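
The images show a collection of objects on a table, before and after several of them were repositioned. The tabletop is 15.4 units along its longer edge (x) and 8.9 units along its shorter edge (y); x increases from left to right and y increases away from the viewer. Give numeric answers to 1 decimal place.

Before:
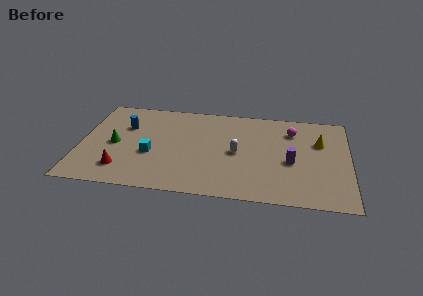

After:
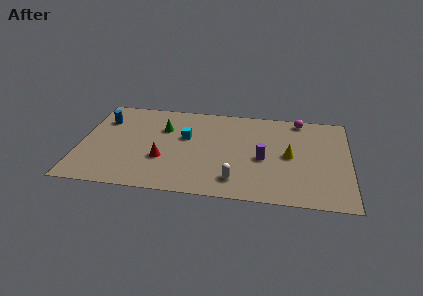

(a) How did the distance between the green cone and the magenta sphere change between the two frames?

-2.4

Before: roughly 10.4 units apart; after: 8.0. That's 2.4 units closer together.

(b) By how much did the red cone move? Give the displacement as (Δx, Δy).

(2.3, 1.2)

The red cone started near (2.5, 1.9) and ended near (4.8, 3.1).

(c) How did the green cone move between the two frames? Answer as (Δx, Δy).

(2.7, 1.9)

The green cone was at about (2.0, 4.2) and moved to about (4.7, 6.1).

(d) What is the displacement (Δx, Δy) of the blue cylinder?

(-1.3, 0.5)

The blue cylinder started near (2.5, 6.0) and ended near (1.2, 6.5).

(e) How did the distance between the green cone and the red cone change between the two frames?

+0.6

Before: roughly 2.4 units apart; after: 3.0. That's 0.6 units further apart.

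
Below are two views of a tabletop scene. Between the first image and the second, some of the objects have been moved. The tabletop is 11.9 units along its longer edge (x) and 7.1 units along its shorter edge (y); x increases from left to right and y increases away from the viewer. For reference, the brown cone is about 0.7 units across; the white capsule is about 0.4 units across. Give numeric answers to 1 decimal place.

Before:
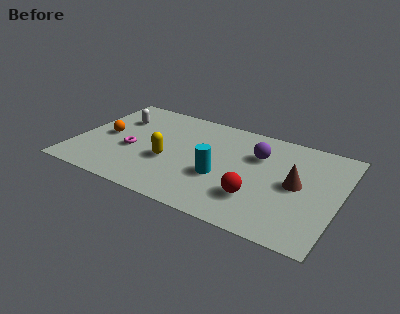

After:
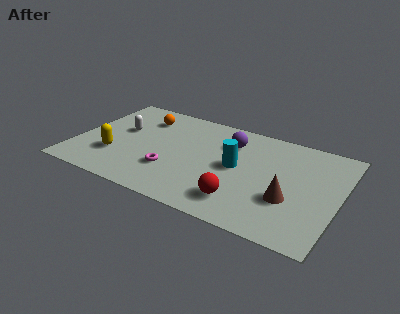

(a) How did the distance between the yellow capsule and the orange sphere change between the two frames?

+0.3

The distance was about 3.1 in the first image and 3.4 in the second, so they moved 0.3 units further apart.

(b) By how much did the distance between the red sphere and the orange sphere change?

-0.8

Before: roughly 7.3 units apart; after: 6.5. That's 0.8 units closer together.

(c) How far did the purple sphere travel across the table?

1.4

The purple sphere moved from about (8.1, 4.9) to (6.8, 5.3), a distance of √(1.3² + 0.4²) ≈ 1.4.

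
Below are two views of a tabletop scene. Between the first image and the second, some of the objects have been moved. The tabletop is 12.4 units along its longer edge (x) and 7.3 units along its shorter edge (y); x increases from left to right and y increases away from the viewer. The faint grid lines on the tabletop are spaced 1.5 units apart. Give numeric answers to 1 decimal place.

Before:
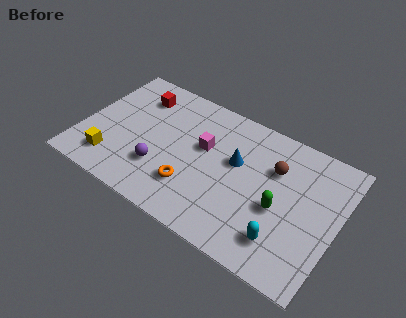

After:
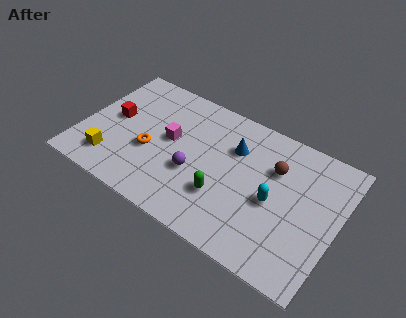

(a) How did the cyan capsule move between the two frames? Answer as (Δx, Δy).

(-0.7, 1.7)

The cyan capsule started near (10.1, 1.6) and ended near (9.4, 3.3).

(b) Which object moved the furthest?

the green capsule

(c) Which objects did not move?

the brown sphere and the yellow cube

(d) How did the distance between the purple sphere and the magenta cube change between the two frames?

-1.0

The distance was about 2.8 in the first image and 1.8 in the second, so they moved 1.0 units closer together.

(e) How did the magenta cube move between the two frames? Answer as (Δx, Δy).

(-1.6, -0.4)

The magenta cube started near (5.8, 4.4) and ended near (4.2, 4.0).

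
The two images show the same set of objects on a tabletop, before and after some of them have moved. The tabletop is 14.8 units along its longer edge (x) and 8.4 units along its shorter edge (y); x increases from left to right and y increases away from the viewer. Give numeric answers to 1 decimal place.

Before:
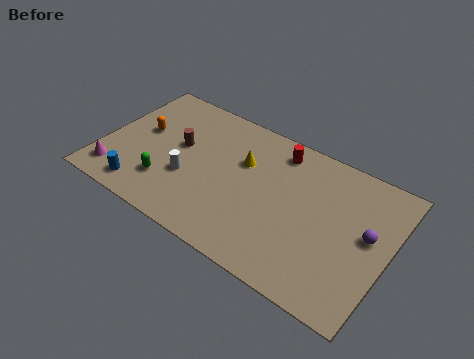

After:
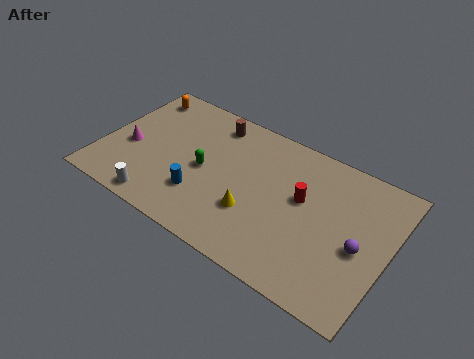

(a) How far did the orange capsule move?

2.4

From (1.8, 4.8) to (1.2, 7.1), the orange capsule covered √(0.6² + 2.3²) ≈ 2.4 units.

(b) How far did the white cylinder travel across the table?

2.5

The white cylinder was near (4.6, 3.1) before and (3.5, 0.9) after, so it travelled √(1.1² + 2.2²) ≈ 2.5 units.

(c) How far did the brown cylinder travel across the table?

2.7

The brown cylinder moved from about (3.8, 4.8) to (5.2, 7.1), a distance of √(1.4² + 2.3²) ≈ 2.7.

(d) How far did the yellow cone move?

2.9

From (7.1, 5.5) to (8.1, 2.8), the yellow cone covered √(1.0² + 2.7²) ≈ 2.9 units.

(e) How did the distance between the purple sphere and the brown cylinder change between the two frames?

-1.0

Before: roughly 9.9 units apart; after: 8.9. That's 1.0 units closer together.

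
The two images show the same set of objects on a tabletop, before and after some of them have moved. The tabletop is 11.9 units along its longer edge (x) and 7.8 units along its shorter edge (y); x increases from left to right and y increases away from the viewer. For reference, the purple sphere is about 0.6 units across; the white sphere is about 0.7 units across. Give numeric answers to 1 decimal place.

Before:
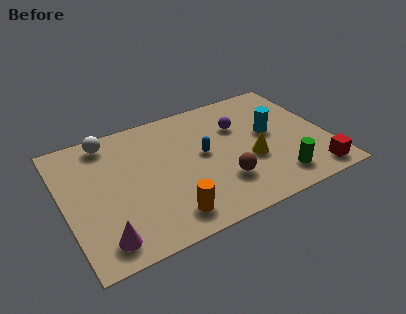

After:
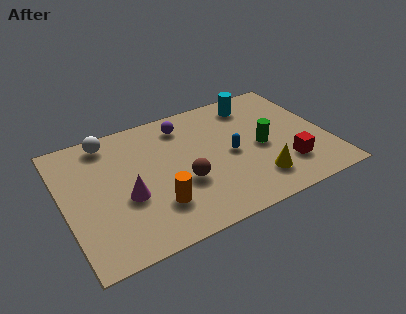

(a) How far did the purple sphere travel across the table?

2.6

From (8.1, 5.3) to (5.7, 6.4), the purple sphere covered √(2.4² + 1.1²) ≈ 2.6 units.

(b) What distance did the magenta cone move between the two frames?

2.3

The magenta cone was near (1.4, 1.2) before and (2.7, 3.1) after, so it travelled √(1.3² + 1.9²) ≈ 2.3 units.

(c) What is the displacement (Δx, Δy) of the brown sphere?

(-1.7, 0.7)

The brown sphere was at about (6.9, 2.2) and moved to about (5.2, 2.9).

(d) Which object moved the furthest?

the purple sphere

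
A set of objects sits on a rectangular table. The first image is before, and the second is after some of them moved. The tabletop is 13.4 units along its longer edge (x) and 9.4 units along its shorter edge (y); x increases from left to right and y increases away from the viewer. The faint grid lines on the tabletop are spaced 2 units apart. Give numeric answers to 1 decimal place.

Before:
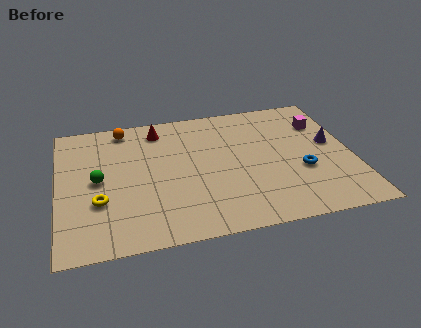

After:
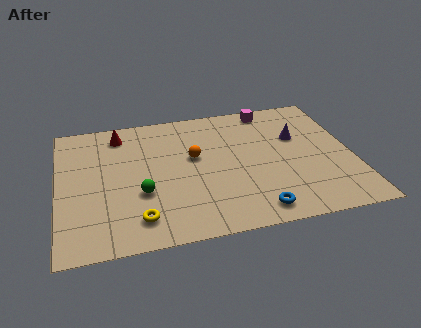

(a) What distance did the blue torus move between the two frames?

3.3

From (11.0, 3.5) to (8.7, 1.2), the blue torus covered √(2.3² + 2.3²) ≈ 3.3 units.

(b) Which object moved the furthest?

the orange sphere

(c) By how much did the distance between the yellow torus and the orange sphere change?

-0.6

Before: roughly 5.3 units apart; after: 4.7. That's 0.6 units closer together.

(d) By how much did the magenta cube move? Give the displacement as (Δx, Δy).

(-2.3, 1.6)

The magenta cube was at about (12.2, 6.8) and moved to about (9.9, 8.4).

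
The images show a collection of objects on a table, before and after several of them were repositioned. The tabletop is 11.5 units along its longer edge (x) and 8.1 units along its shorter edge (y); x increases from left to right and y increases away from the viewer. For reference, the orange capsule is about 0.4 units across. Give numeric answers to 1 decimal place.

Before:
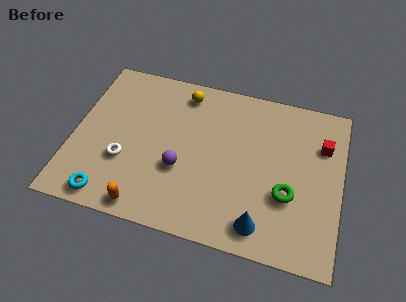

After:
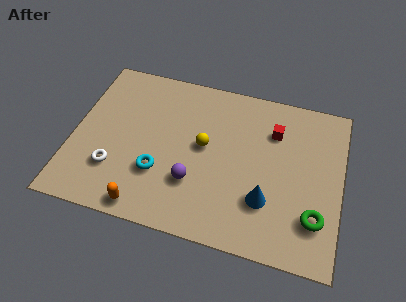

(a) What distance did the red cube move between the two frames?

2.1

From (10.6, 5.7) to (8.5, 5.9), the red cube covered √(2.1² + 0.2²) ≈ 2.1 units.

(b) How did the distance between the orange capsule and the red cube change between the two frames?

-1.5

They were about 8.7 units apart before and 7.2 after — 1.5 units closer together.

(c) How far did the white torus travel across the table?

0.6

From (2.3, 2.8) to (1.9, 2.3), the white torus covered √(0.4² + 0.5²) ≈ 0.6 units.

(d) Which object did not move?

the orange capsule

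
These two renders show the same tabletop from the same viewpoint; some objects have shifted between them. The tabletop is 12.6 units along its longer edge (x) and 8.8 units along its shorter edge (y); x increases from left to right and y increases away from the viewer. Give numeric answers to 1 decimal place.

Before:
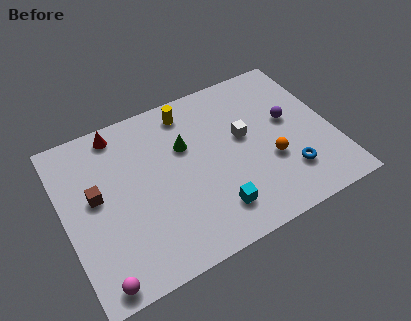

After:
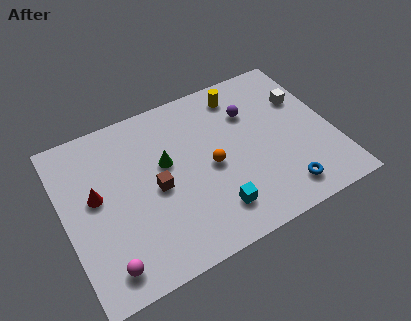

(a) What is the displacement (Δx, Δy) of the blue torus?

(-0.4, -0.8)

The blue torus was at about (10.2, 2.2) and moved to about (9.8, 1.4).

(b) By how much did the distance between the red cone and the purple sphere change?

-0.7

They were about 8.3 units apart before and 7.6 after — 0.7 units closer together.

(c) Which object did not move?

the cyan cube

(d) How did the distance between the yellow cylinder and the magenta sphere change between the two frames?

+1.0

The distance was about 8.4 in the first image and 9.4 in the second, so they moved 1.0 units further apart.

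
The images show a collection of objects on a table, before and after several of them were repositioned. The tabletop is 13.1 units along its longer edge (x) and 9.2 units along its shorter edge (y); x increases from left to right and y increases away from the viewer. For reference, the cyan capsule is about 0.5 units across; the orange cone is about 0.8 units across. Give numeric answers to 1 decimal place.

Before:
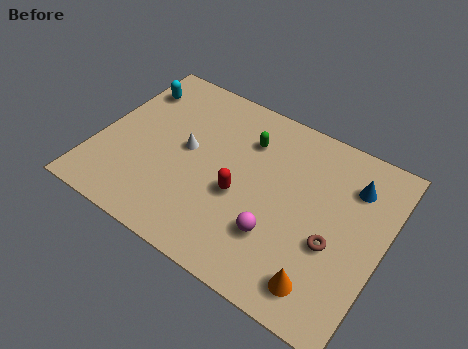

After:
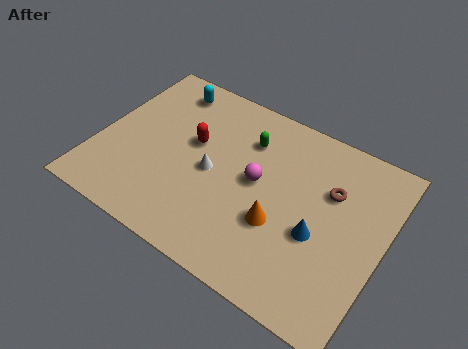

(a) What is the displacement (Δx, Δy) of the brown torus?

(-0.5, 2.5)

From the two frames, the brown torus sits at roughly (11.0, 3.6) before and (10.5, 6.1) after.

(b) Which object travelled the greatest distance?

the blue cone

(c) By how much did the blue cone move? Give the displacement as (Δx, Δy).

(-1.1, -3.2)

The blue cone was at about (11.4, 6.9) and moved to about (10.3, 3.7).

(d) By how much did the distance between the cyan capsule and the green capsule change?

-1.4

Before: roughly 5.5 units apart; after: 4.1. That's 1.4 units closer together.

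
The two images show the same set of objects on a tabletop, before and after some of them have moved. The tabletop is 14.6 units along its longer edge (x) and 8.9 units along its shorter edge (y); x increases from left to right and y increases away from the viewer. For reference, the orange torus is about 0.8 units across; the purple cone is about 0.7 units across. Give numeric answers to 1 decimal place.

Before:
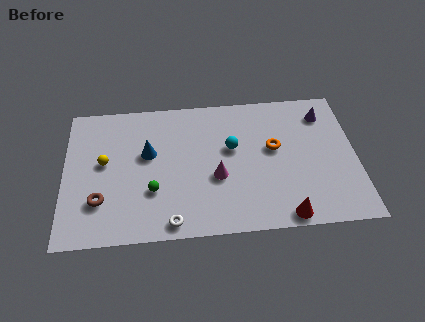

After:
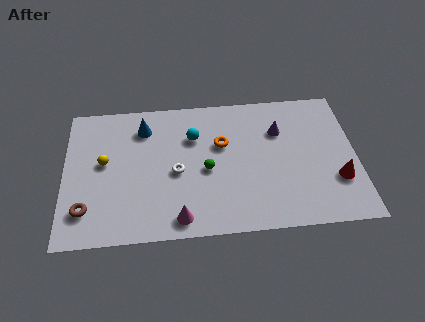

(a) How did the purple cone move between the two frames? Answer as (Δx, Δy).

(-2.3, -0.9)

From the two frames, the purple cone sits at roughly (13.1, 7.1) before and (10.8, 6.2) after.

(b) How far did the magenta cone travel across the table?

3.1

From (7.6, 3.5) to (5.7, 1.1), the magenta cone covered √(1.9² + 2.4²) ≈ 3.1 units.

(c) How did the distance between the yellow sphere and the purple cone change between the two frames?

-2.4

The distance was about 11.3 in the first image and 8.9 in the second, so they moved 2.4 units closer together.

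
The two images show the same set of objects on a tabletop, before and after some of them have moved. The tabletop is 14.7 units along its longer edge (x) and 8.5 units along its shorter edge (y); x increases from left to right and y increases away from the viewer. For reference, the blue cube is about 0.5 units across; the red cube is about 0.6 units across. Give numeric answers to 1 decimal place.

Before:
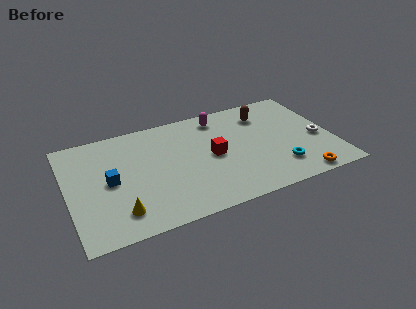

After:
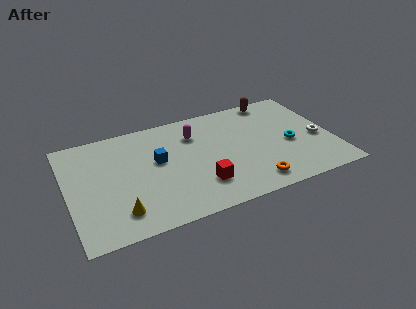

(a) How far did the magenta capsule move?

1.7

From (8.7, 7.2) to (7.2, 6.3), the magenta capsule covered √(1.5² + 0.9²) ≈ 1.7 units.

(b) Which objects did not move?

the white torus and the yellow cone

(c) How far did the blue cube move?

2.8

The blue cube moved from about (2.3, 4.2) to (5.0, 4.9), a distance of √(2.7² + 0.7²) ≈ 2.8.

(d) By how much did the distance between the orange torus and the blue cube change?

-4.7

They were about 10.8 units apart before and 6.1 after — 4.7 units closer together.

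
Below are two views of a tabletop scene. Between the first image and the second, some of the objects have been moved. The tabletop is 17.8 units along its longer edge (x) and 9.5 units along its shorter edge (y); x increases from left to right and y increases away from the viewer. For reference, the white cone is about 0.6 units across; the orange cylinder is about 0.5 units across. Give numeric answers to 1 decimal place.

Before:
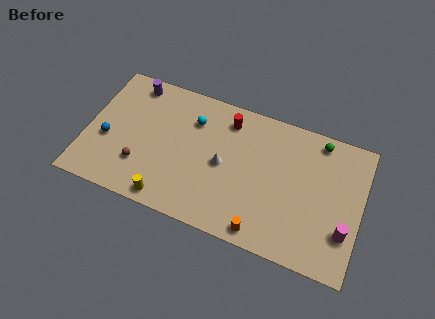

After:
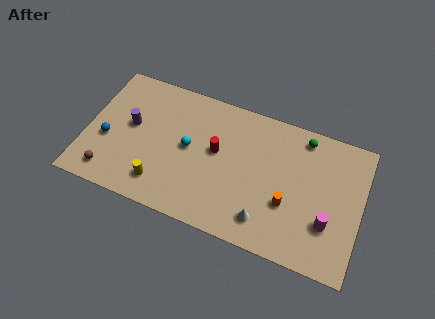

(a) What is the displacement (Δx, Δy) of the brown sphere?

(-1.9, -1.2)

The brown sphere started near (3.7, 2.7) and ended near (1.8, 1.5).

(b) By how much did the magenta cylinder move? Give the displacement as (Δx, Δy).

(-1.1, 0.2)

From the two frames, the magenta cylinder sits at roughly (16.9, 2.8) before and (15.8, 3.0) after.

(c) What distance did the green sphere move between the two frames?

1.0

The green sphere moved from about (14.8, 8.4) to (13.8, 8.3), a distance of √(1.0² + 0.1²) ≈ 1.0.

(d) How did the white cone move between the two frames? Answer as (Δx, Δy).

(3.0, -2.8)

From the two frames, the white cone sits at roughly (8.9, 4.6) before and (11.9, 1.8) after.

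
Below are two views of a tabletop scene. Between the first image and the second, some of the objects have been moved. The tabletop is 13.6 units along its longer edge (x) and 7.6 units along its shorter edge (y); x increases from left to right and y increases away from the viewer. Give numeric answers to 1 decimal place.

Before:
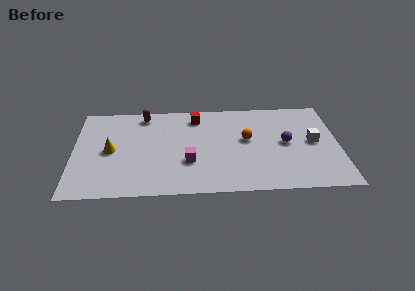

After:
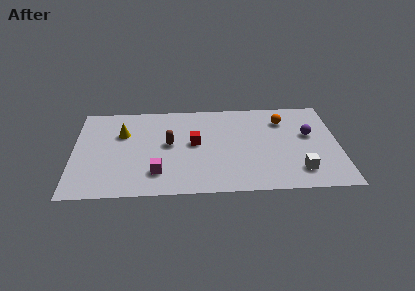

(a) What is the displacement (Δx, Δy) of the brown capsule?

(1.3, -2.5)

The brown capsule started near (3.6, 6.6) and ended near (4.9, 4.1).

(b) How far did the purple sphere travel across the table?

1.3

From (10.9, 3.9) to (12.1, 4.5), the purple sphere covered √(1.2² + 0.6²) ≈ 1.3 units.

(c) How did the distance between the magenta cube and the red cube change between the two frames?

-0.7

They were about 3.7 units apart before and 3.0 after — 0.7 units closer together.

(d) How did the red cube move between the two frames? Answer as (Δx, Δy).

(-0.1, -2.2)

The red cube started near (6.3, 6.3) and ended near (6.2, 4.1).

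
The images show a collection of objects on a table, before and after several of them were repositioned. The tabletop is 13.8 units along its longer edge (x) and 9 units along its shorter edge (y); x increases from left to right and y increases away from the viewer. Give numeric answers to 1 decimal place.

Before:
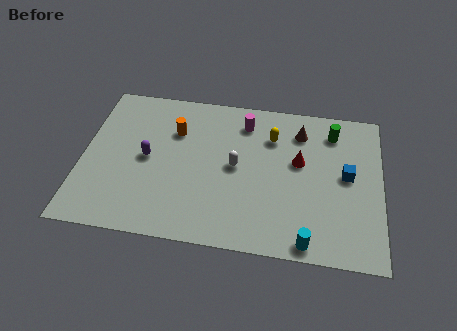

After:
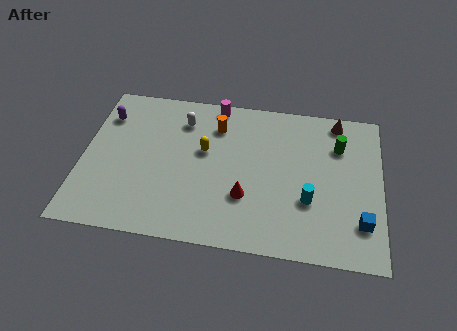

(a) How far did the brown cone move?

1.9

The brown cone was near (10.0, 7.1) before and (11.7, 8.0) after, so it travelled √(1.7² + 0.9²) ≈ 1.9 units.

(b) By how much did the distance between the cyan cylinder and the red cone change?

-1.6

Before: roughly 4.5 units apart; after: 2.9. That's 1.6 units closer together.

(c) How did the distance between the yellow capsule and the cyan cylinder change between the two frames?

-0.7

The distance was about 6.1 in the first image and 5.4 in the second, so they moved 0.7 units closer together.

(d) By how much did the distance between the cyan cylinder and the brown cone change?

-1.3

The distance was about 6.3 in the first image and 5.0 in the second, so they moved 1.3 units closer together.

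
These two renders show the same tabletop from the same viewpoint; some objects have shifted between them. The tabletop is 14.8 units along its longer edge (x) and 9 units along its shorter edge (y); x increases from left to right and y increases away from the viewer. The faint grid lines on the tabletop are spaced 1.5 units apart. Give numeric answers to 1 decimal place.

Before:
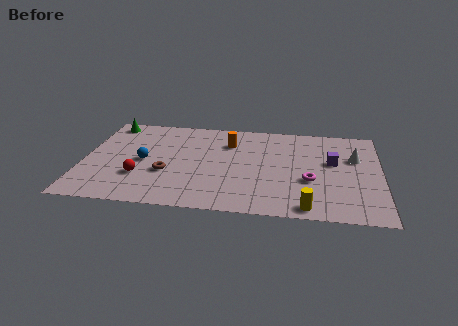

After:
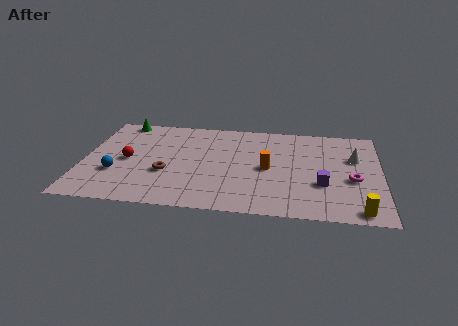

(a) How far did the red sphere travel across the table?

1.7

From (2.9, 2.8) to (2.2, 4.3), the red sphere covered √(0.7² + 1.5²) ≈ 1.7 units.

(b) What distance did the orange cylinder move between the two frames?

3.0

From (7.2, 6.6) to (9.2, 4.3), the orange cylinder covered √(2.0² + 2.3²) ≈ 3.0 units.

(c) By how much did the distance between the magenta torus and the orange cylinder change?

-1.0

The distance was about 5.2 in the first image and 4.2 in the second, so they moved 1.0 units closer together.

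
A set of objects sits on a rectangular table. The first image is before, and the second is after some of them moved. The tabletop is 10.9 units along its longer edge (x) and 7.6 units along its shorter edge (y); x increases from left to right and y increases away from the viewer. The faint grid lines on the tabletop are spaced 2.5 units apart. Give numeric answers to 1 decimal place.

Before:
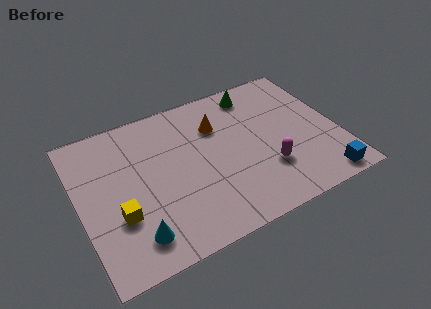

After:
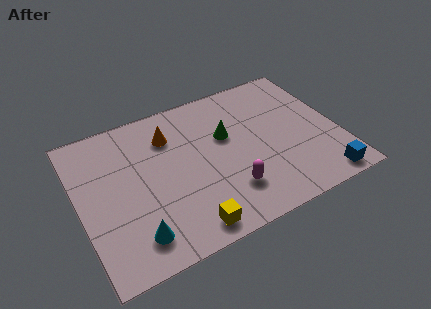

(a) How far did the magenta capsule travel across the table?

1.7

The magenta capsule moved from about (7.7, 2.3) to (6.0, 1.9), a distance of √(1.7² + 0.4²) ≈ 1.7.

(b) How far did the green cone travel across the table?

2.3

The green cone moved from about (7.8, 6.5) to (6.3, 4.7), a distance of √(1.5² + 1.8²) ≈ 2.3.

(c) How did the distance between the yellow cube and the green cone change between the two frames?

-3.0

The distance was about 7.4 in the first image and 4.4 in the second, so they moved 3.0 units closer together.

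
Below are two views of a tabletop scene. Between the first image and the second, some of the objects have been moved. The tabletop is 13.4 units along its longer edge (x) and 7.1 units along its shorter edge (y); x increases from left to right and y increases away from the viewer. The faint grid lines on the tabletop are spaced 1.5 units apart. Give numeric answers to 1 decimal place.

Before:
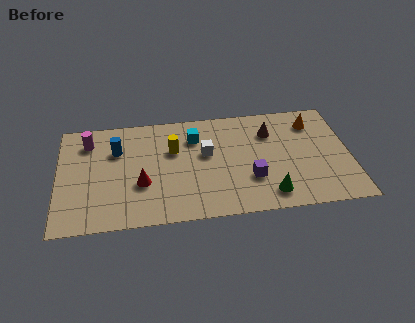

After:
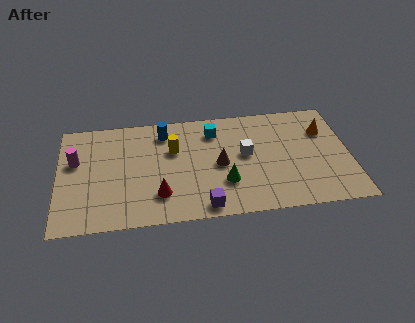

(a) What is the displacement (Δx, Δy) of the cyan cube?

(0.9, 0.3)

The cyan cube started near (6.3, 5.3) and ended near (7.2, 5.6).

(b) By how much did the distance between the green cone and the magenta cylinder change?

-2.2

Before: roughly 9.3 units apart; after: 7.1. That's 2.2 units closer together.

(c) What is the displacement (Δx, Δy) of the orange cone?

(0.5, -0.6)

The orange cone was at about (11.8, 5.6) and moved to about (12.3, 5.0).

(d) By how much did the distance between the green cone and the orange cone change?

+0.6

They were about 4.9 units apart before and 5.5 after — 0.6 units further apart.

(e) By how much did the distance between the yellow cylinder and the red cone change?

+0.4

The distance was about 2.5 in the first image and 2.9 in the second, so they moved 0.4 units further apart.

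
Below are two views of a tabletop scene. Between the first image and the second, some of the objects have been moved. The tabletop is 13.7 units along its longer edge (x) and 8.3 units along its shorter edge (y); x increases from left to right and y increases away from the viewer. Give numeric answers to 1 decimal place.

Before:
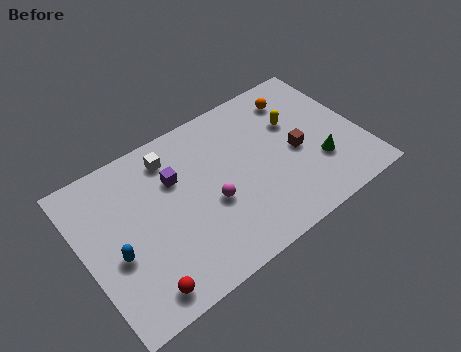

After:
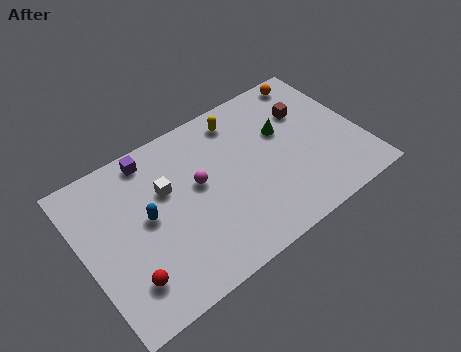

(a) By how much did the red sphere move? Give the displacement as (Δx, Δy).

(-0.5, 0.8)

From the two frames, the red sphere sits at roughly (2.2, 1.1) before and (1.7, 1.9) after.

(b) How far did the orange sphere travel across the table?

1.2

The orange sphere was near (11.1, 6.7) before and (12.1, 7.4) after, so it travelled √(1.0² + 0.7²) ≈ 1.2 units.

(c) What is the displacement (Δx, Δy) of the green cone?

(-1.3, 2.6)

The green cone was at about (11.4, 2.6) and moved to about (10.1, 5.2).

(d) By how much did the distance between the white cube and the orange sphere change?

+1.8

The distance was about 6.4 in the first image and 8.2 in the second, so they moved 1.8 units further apart.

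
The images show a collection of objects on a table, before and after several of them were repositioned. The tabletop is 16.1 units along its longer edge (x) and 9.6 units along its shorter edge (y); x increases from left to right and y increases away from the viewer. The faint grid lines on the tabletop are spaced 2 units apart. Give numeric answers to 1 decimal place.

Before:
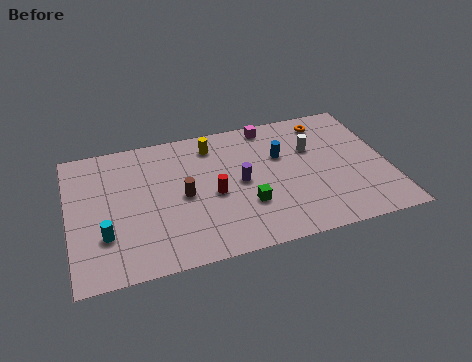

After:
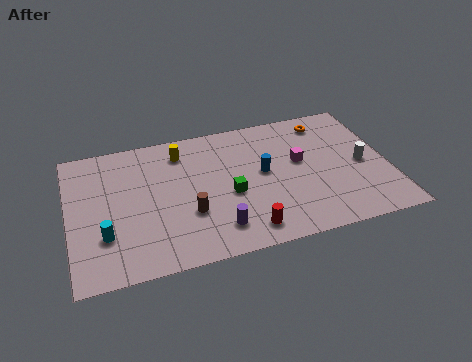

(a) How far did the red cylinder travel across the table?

3.2

The red cylinder moved from about (7.2, 4.3) to (8.6, 1.4), a distance of √(1.4² + 2.9²) ≈ 3.2.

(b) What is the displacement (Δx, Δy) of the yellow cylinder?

(-1.6, -0.1)

The yellow cylinder was at about (7.4, 7.9) and moved to about (5.8, 7.8).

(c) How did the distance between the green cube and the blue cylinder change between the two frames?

-1.6

They were about 3.7 units apart before and 2.1 after — 1.6 units closer together.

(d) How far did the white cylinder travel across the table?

3.0

From (12.4, 6.3) to (14.8, 4.5), the white cylinder covered √(2.4² + 1.8²) ≈ 3.0 units.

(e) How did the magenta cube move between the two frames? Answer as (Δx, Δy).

(1.3, -3.1)

The magenta cube started near (10.4, 8.6) and ended near (11.7, 5.5).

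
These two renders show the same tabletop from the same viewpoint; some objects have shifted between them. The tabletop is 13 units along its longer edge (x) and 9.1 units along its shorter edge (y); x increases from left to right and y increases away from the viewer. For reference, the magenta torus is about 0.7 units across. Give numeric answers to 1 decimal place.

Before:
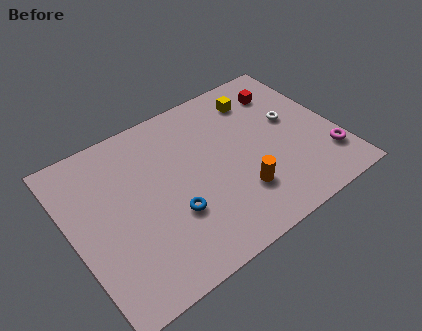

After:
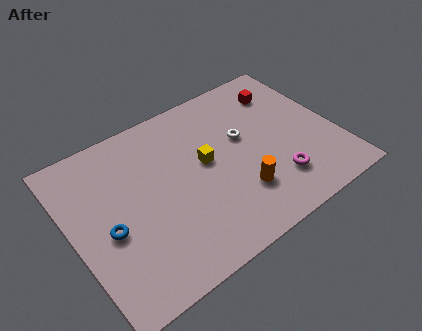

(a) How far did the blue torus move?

3.1

The blue torus was near (4.6, 3.1) before and (1.6, 3.9) after, so it travelled √(3.0² + 0.8²) ≈ 3.1 units.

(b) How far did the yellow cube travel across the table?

3.9

From (9.7, 7.3) to (6.6, 5.0), the yellow cube covered √(3.1² + 2.3²) ≈ 3.9 units.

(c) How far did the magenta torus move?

2.6

The magenta torus was near (12.2, 2.2) before and (9.6, 2.2) after, so it travelled √(2.6² + 0.0²) ≈ 2.6 units.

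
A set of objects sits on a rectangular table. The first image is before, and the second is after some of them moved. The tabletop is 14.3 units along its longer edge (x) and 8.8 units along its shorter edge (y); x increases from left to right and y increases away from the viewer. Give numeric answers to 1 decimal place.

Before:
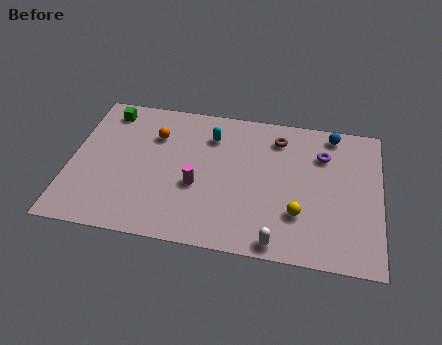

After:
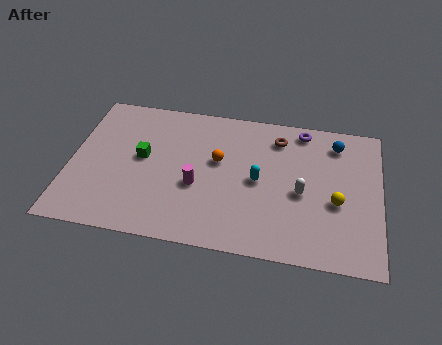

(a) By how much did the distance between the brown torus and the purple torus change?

-0.9

Before: roughly 2.2 units apart; after: 1.3. That's 0.9 units closer together.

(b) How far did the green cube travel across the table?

3.2

The green cube moved from about (1.5, 7.5) to (3.3, 4.8), a distance of √(1.8² + 2.7²) ≈ 3.2.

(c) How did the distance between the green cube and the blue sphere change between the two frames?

-1.3

They were about 10.5 units apart before and 9.2 after — 1.3 units closer together.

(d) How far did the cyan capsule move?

3.3

From (6.4, 6.7) to (8.7, 4.3), the cyan capsule covered √(2.3² + 2.4²) ≈ 3.3 units.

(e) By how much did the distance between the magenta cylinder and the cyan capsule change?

-0.3

Before: roughly 3.2 units apart; after: 2.9. That's 0.3 units closer together.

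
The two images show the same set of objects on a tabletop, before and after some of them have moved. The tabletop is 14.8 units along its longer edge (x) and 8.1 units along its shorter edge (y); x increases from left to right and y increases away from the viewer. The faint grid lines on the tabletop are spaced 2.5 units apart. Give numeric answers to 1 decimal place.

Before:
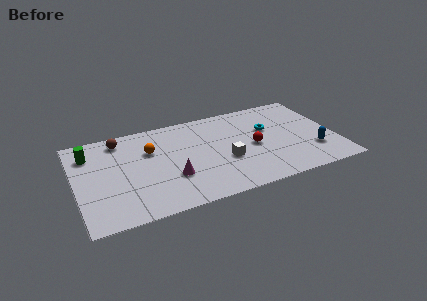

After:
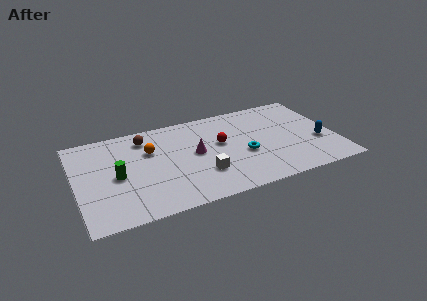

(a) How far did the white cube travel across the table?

1.6

From (8.4, 3.1) to (7.0, 2.4), the white cube covered √(1.4² + 0.7²) ≈ 1.6 units.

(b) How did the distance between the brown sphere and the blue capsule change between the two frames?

-1.3

The distance was about 11.6 in the first image and 10.3 in the second, so they moved 1.3 units closer together.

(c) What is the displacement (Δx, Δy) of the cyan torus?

(-1.6, -1.8)

The cyan torus started near (11.1, 5.1) and ended near (9.5, 3.3).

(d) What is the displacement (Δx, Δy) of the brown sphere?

(1.4, -0.3)

From the two frames, the brown sphere sits at roughly (2.7, 6.9) before and (4.1, 6.6) after.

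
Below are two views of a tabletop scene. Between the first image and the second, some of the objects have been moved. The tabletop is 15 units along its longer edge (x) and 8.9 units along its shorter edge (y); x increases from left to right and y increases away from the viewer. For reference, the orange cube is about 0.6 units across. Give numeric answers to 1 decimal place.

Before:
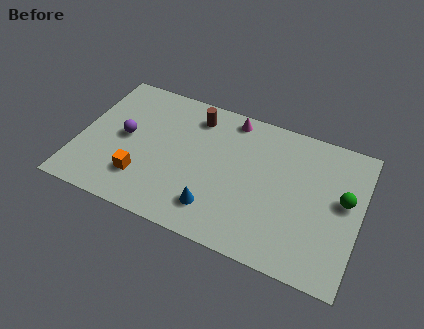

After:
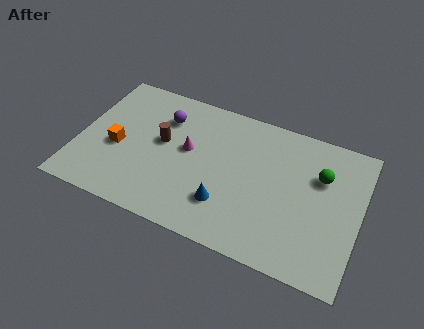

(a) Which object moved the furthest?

the magenta cone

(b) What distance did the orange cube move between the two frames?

2.1

The orange cube moved from about (3.6, 2.3) to (2.1, 3.8), a distance of √(1.5² + 1.5²) ≈ 2.1.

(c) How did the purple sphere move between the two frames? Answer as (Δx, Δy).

(1.9, 2.0)

From the two frames, the purple sphere sits at roughly (2.4, 4.6) before and (4.3, 6.6) after.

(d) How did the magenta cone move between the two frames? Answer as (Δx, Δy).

(-2.0, -2.9)

The magenta cone was at about (7.8, 7.9) and moved to about (5.8, 5.0).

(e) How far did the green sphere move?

1.6

From (14.1, 5.0) to (12.8, 6.0), the green sphere covered √(1.3² + 1.0²) ≈ 1.6 units.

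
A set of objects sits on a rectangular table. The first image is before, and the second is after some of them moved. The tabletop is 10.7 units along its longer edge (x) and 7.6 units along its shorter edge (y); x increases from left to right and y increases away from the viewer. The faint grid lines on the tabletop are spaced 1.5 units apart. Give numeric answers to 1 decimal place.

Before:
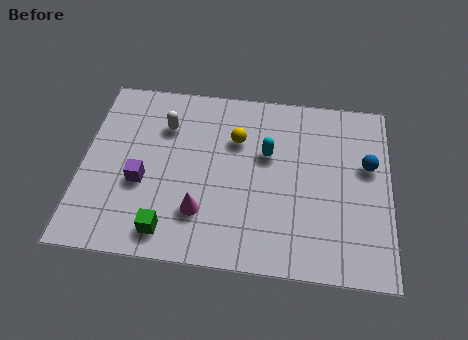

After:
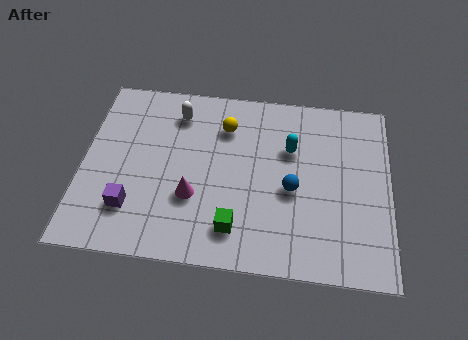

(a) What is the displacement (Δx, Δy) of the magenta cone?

(-0.3, 0.6)

The magenta cone was at about (4.2, 2.0) and moved to about (3.9, 2.6).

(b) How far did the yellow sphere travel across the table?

0.6

The yellow sphere was near (5.3, 5.2) before and (4.9, 5.7) after, so it travelled √(0.4² + 0.5²) ≈ 0.6 units.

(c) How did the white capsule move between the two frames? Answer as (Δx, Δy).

(0.4, 0.6)

From the two frames, the white capsule sits at roughly (2.8, 5.5) before and (3.2, 6.1) after.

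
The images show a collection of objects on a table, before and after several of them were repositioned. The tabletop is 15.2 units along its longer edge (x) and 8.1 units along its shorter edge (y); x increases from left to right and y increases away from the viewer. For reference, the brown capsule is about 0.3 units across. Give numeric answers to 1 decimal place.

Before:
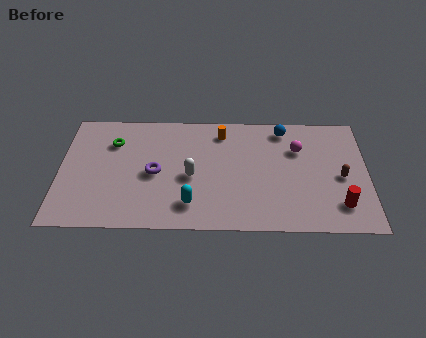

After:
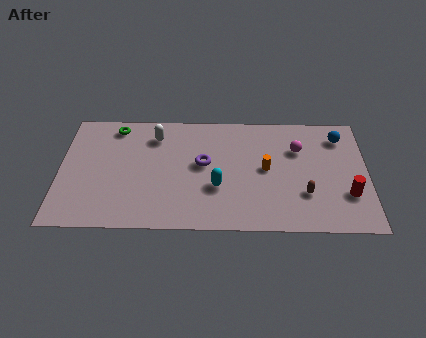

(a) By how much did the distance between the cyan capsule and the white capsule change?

+2.8

They were about 1.9 units apart before and 4.7 after — 2.8 units further apart.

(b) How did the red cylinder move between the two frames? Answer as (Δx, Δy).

(0.4, 0.7)

From the two frames, the red cylinder sits at roughly (13.8, 1.8) before and (14.2, 2.5) after.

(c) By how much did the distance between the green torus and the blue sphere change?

+2.6

They were about 8.6 units apart before and 11.2 after — 2.6 units further apart.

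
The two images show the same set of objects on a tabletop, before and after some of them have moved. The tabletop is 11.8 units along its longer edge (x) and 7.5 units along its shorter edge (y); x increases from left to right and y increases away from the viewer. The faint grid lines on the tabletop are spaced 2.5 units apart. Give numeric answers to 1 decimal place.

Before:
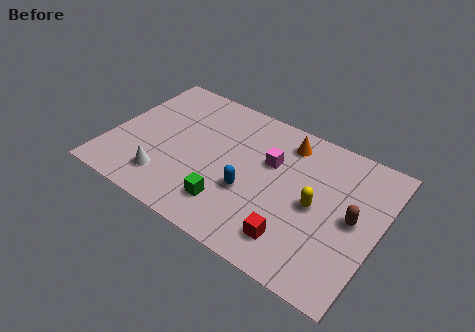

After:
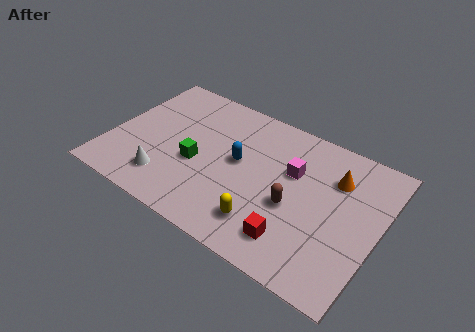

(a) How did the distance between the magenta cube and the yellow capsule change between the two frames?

+0.8

They were about 2.5 units apart before and 3.3 after — 0.8 units further apart.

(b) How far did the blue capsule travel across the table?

1.5

The blue capsule moved from about (6.3, 2.8) to (5.6, 4.1), a distance of √(0.7² + 1.3²) ≈ 1.5.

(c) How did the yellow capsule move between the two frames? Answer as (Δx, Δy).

(-1.9, -2.0)

The yellow capsule started near (9.1, 3.6) and ended near (7.2, 1.6).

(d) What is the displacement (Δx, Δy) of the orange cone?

(2.3, -0.8)

The orange cone started near (7.4, 6.2) and ended near (9.7, 5.4).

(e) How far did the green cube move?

2.2

The green cube was near (5.6, 1.7) before and (3.9, 3.1) after, so it travelled √(1.7² + 1.4²) ≈ 2.2 units.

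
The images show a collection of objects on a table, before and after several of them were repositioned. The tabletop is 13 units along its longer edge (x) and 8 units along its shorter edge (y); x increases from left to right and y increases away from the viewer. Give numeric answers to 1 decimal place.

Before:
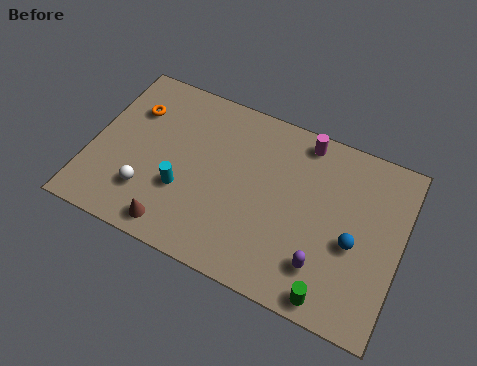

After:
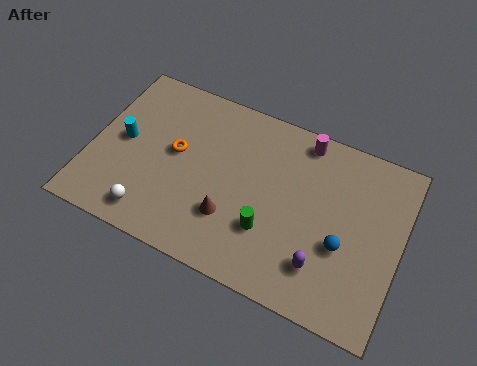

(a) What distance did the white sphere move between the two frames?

0.9

The white sphere was near (2.6, 2.1) before and (2.9, 1.2) after, so it travelled √(0.3² + 0.9²) ≈ 0.9 units.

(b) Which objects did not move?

the magenta cylinder and the purple capsule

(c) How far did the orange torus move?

2.4

The orange torus was near (1.5, 5.7) before and (3.5, 4.4) after, so it travelled √(2.0² + 1.3²) ≈ 2.4 units.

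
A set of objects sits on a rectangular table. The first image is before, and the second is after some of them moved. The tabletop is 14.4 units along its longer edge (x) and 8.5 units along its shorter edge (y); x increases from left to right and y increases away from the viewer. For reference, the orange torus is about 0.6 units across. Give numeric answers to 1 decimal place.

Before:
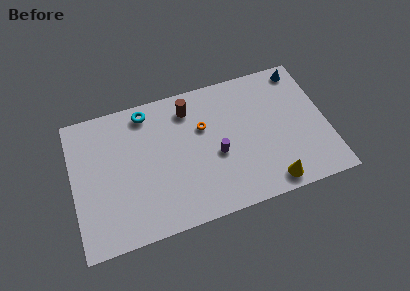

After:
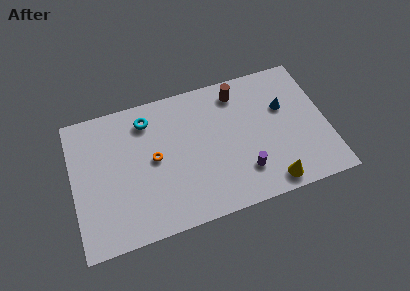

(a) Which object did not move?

the yellow cone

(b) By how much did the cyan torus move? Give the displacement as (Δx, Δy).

(0.0, -0.5)

The cyan torus was at about (4.4, 7.4) and moved to about (4.4, 6.9).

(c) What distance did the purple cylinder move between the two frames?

2.1

The purple cylinder was near (8.1, 3.6) before and (9.5, 2.1) after, so it travelled √(1.4² + 1.5²) ≈ 2.1 units.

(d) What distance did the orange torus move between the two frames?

3.1

The orange torus moved from about (7.5, 5.5) to (4.6, 4.4), a distance of √(2.9² + 1.1²) ≈ 3.1.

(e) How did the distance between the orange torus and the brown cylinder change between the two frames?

+4.1

They were about 1.6 units apart before and 5.7 after — 4.1 units further apart.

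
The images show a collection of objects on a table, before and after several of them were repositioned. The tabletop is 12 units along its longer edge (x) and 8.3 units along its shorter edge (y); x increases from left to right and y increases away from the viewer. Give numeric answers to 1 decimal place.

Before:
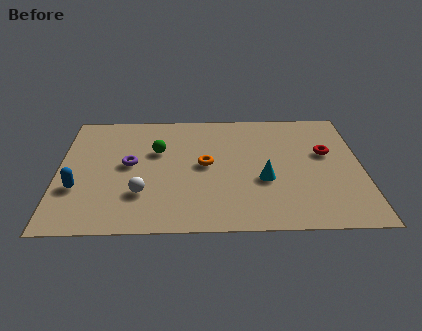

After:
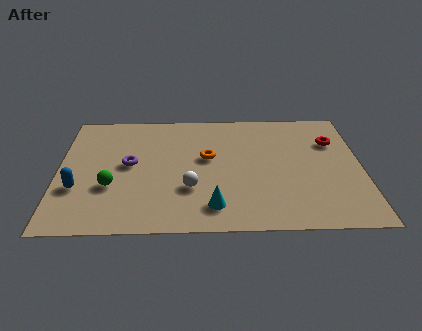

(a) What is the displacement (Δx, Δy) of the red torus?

(0.3, 0.8)

The red torus was at about (10.6, 5.0) and moved to about (10.9, 5.8).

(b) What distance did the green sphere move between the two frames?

3.0

From (3.9, 5.3) to (2.1, 2.9), the green sphere covered √(1.8² + 2.4²) ≈ 3.0 units.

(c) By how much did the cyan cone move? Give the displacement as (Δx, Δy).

(-2.0, -1.7)

From the two frames, the cyan cone sits at roughly (8.1, 3.2) before and (6.1, 1.5) after.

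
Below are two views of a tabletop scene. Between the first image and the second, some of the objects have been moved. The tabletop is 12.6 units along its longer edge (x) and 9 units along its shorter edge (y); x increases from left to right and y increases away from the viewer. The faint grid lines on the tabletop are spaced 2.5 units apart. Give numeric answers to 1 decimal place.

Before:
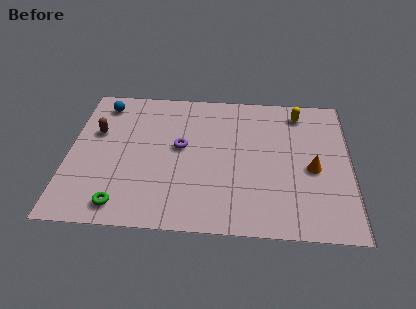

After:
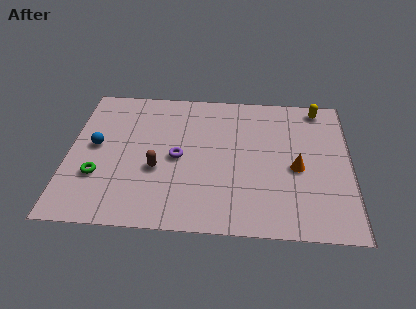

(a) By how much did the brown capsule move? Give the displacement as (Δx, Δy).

(2.8, -2.2)

The brown capsule started near (1.2, 5.7) and ended near (4.0, 3.5).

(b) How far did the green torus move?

2.0

From (2.5, 1.2) to (1.4, 2.9), the green torus covered √(1.1² + 1.7²) ≈ 2.0 units.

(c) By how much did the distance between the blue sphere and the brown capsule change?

+1.2

Before: roughly 1.9 units apart; after: 3.1. That's 1.2 units further apart.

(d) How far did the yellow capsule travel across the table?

1.0

From (10.3, 7.6) to (11.2, 8.0), the yellow capsule covered √(0.9² + 0.4²) ≈ 1.0 units.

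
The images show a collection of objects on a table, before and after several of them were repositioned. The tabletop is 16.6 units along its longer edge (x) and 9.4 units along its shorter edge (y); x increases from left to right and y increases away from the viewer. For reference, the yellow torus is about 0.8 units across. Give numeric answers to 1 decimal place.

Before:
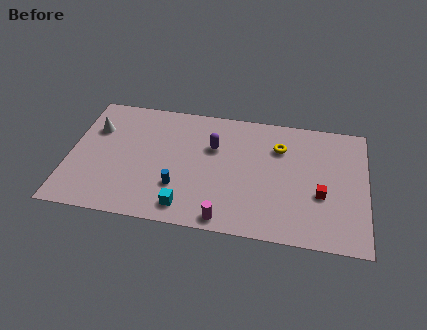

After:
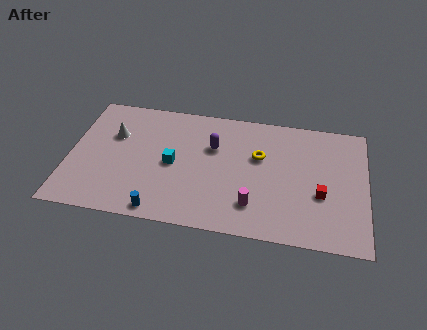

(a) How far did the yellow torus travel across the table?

1.4

The yellow torus moved from about (11.7, 6.8) to (10.6, 5.9), a distance of √(1.1² + 0.9²) ≈ 1.4.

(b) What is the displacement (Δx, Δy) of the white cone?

(1.1, -0.3)

The white cone started near (1.3, 6.5) and ended near (2.4, 6.2).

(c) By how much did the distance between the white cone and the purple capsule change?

-1.1

They were about 6.7 units apart before and 5.6 after — 1.1 units closer together.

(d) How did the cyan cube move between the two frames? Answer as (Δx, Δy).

(-0.9, 3.1)

The cyan cube was at about (6.7, 1.4) and moved to about (5.8, 4.5).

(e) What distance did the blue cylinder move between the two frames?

2.1

The blue cylinder was near (6.2, 2.8) before and (5.3, 0.9) after, so it travelled √(0.9² + 1.9²) ≈ 2.1 units.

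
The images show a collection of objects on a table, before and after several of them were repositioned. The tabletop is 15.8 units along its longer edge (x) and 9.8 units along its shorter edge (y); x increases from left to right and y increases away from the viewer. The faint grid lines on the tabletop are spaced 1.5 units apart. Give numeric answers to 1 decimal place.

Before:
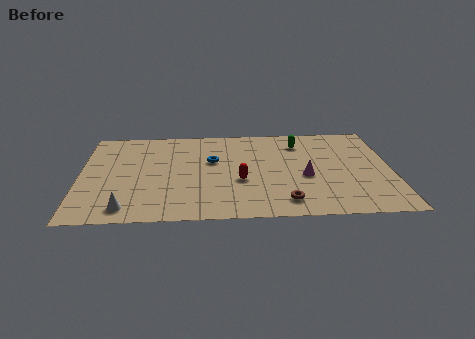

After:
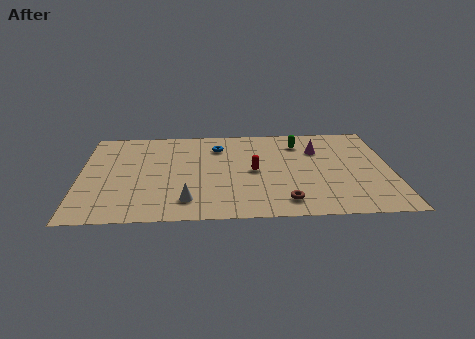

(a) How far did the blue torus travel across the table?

1.5

From (6.7, 6.0) to (7.0, 7.5), the blue torus covered √(0.3² + 1.5²) ≈ 1.5 units.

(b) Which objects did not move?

the brown torus and the green capsule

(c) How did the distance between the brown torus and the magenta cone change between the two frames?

+2.9

Before: roughly 2.7 units apart; after: 5.6. That's 2.9 units further apart.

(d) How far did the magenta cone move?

2.9

The magenta cone moved from about (11.4, 4.1) to (12.1, 6.9), a distance of √(0.7² + 2.8²) ≈ 2.9.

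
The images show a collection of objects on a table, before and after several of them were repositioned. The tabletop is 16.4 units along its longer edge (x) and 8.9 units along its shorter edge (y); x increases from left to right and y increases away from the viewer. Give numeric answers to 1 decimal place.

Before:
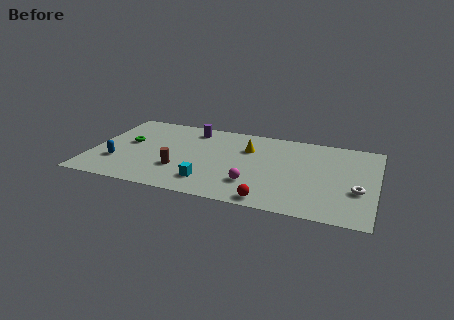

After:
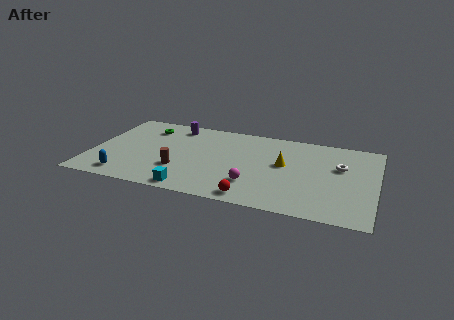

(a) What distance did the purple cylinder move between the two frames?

1.0

The purple cylinder was near (5.5, 7.5) before and (4.5, 7.6) after, so it travelled √(1.0² + 0.1²) ≈ 1.0 units.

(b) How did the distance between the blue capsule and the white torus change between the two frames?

-1.0

Before: roughly 13.8 units apart; after: 12.8. That's 1.0 units closer together.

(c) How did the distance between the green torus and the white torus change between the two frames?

-2.0

Before: roughly 13.5 units apart; after: 11.5. That's 2.0 units closer together.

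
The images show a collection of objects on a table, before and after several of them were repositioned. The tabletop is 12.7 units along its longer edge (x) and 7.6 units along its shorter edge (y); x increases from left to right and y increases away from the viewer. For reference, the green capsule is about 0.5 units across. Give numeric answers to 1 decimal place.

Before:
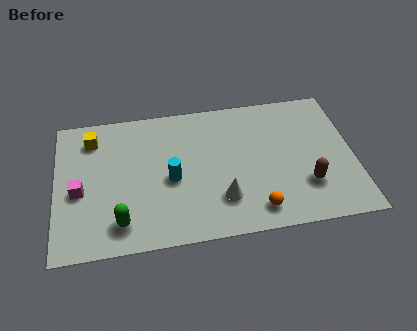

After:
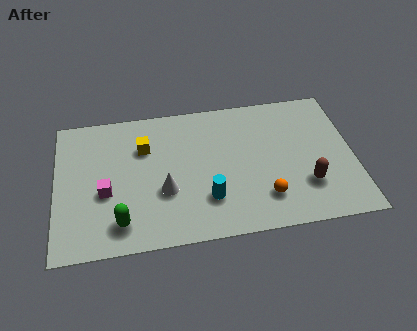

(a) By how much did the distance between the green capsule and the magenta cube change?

-0.7

They were about 2.5 units apart before and 1.8 after — 0.7 units closer together.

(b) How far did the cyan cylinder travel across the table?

2.0

From (4.9, 3.4) to (6.4, 2.1), the cyan cylinder covered √(1.5² + 1.3²) ≈ 2.0 units.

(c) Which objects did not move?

the brown capsule and the green capsule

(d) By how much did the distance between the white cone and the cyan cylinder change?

-0.6

Before: roughly 2.5 units apart; after: 1.9. That's 0.6 units closer together.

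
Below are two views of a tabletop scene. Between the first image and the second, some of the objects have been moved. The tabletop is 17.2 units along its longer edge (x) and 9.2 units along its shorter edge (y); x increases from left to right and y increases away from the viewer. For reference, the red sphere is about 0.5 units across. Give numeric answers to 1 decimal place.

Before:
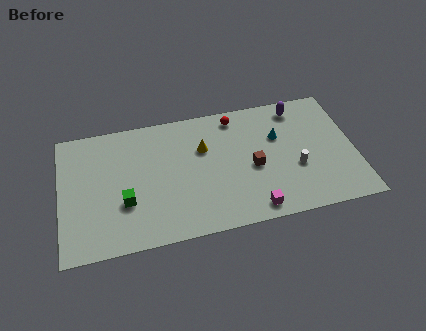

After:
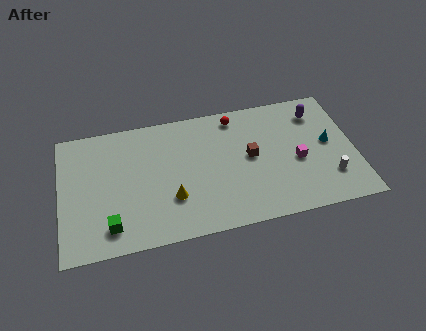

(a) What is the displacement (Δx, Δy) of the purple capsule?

(1.1, -0.6)

The purple capsule started near (14.1, 7.9) and ended near (15.2, 7.3).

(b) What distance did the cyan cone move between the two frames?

3.1

The cyan cone was near (12.8, 6.0) before and (15.7, 4.9) after, so it travelled √(2.9² + 1.1²) ≈ 3.1 units.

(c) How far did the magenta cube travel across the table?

4.0

The magenta cube moved from about (11.0, 1.1) to (13.8, 4.0), a distance of √(2.8² + 2.9²) ≈ 4.0.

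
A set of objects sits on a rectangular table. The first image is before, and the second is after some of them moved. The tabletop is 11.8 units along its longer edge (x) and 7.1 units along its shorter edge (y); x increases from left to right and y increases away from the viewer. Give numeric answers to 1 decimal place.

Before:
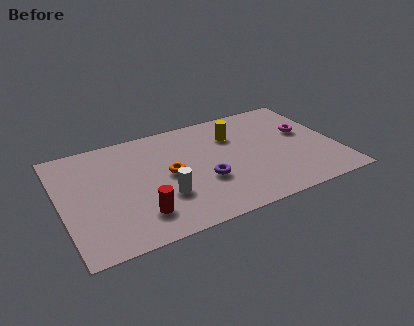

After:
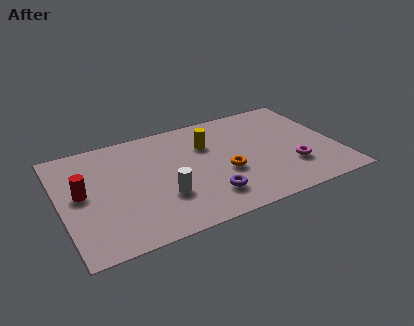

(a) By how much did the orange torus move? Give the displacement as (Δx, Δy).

(2.3, -0.8)

The orange torus started near (4.6, 3.6) and ended near (6.9, 2.8).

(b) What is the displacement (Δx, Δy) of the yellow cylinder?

(-1.2, -0.2)

The yellow cylinder started near (7.6, 5.1) and ended near (6.4, 4.9).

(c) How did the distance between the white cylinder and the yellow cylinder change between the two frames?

-1.0

Before: roughly 4.4 units apart; after: 3.4. That's 1.0 units closer together.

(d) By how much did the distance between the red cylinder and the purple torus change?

+2.5

The distance was about 3.1 in the first image and 5.6 in the second, so they moved 2.5 units further apart.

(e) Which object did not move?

the white cylinder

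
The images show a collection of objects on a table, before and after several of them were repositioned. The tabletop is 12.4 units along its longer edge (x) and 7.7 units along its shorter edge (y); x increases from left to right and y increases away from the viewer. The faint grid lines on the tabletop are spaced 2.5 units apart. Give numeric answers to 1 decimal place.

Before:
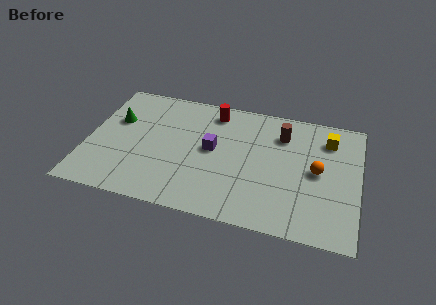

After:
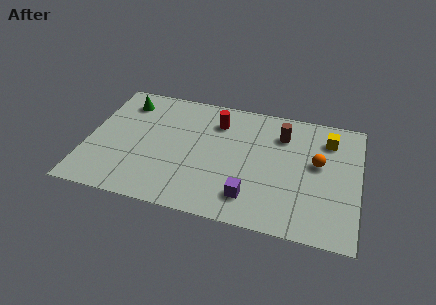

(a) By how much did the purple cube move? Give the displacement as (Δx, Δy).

(1.9, -2.5)

The purple cube was at about (5.7, 4.1) and moved to about (7.6, 1.6).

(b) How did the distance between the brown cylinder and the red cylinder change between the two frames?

-0.3

The distance was about 3.3 in the first image and 3.0 in the second, so they moved 0.3 units closer together.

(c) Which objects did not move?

the yellow cube and the brown cylinder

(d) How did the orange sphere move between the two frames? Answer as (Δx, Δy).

(0.0, 0.5)

From the two frames, the orange sphere sits at roughly (10.5, 3.9) before and (10.5, 4.4) after.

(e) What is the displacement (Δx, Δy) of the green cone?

(0.3, 1.3)

The green cone was at about (1.2, 4.9) and moved to about (1.5, 6.2).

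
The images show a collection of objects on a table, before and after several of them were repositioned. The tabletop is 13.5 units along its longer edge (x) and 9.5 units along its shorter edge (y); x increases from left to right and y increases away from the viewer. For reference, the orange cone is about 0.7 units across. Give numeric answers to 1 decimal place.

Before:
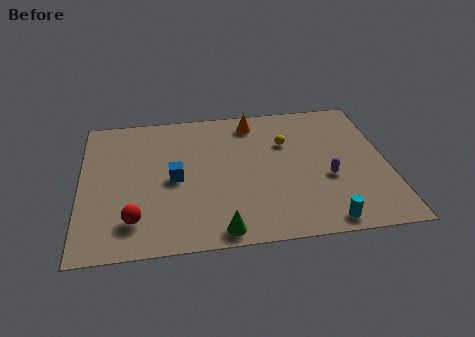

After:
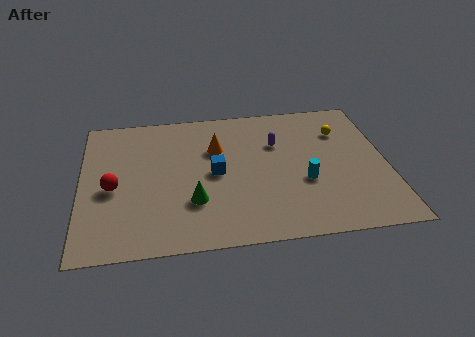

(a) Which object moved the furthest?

the purple capsule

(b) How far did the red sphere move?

2.4

The red sphere was near (2.3, 2.0) before and (1.4, 4.2) after, so it travelled √(0.9² + 2.2²) ≈ 2.4 units.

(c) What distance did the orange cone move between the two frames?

2.4

The orange cone moved from about (7.7, 8.1) to (6.0, 6.4), a distance of √(1.7² + 1.7²) ≈ 2.4.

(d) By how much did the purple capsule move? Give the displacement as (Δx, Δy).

(-2.1, 2.7)

From the two frames, the purple capsule sits at roughly (10.8, 3.7) before and (8.7, 6.4) after.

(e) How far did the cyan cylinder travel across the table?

2.8

The cyan cylinder moved from about (10.5, 0.9) to (9.8, 3.6), a distance of √(0.7² + 2.7²) ≈ 2.8.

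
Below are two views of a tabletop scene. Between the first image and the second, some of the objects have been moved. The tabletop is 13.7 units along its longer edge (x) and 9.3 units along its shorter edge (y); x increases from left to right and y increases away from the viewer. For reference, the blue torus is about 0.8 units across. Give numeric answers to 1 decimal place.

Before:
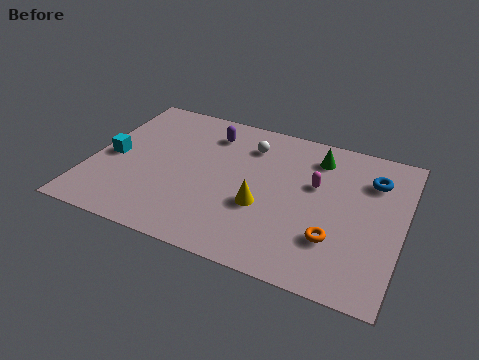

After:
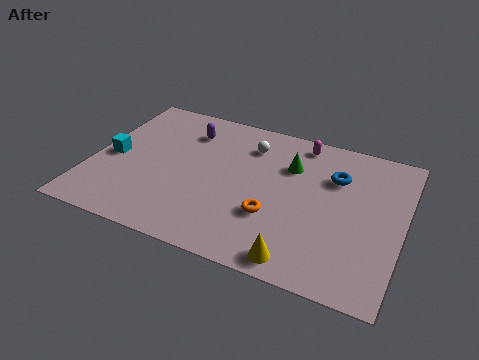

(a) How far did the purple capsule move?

1.0

The purple capsule was near (4.9, 7.4) before and (3.9, 7.2) after, so it travelled √(1.0² + 0.2²) ≈ 1.0 units.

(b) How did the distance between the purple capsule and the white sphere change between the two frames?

+1.0

Before: roughly 1.8 units apart; after: 2.8. That's 1.0 units further apart.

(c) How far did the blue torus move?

1.6

From (12.2, 6.9) to (10.6, 6.5), the blue torus covered √(1.6² + 0.4²) ≈ 1.6 units.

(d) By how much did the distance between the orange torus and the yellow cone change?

-0.8

The distance was about 3.3 in the first image and 2.5 in the second, so they moved 0.8 units closer together.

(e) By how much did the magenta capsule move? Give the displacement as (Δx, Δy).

(-0.9, 2.5)

The magenta capsule was at about (9.8, 5.7) and moved to about (8.9, 8.2).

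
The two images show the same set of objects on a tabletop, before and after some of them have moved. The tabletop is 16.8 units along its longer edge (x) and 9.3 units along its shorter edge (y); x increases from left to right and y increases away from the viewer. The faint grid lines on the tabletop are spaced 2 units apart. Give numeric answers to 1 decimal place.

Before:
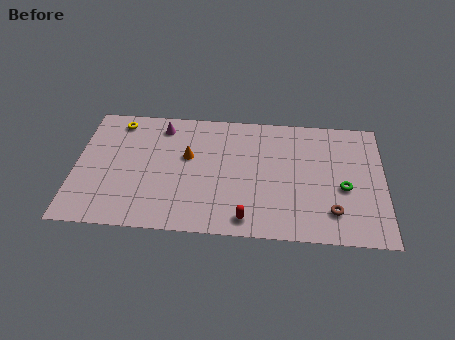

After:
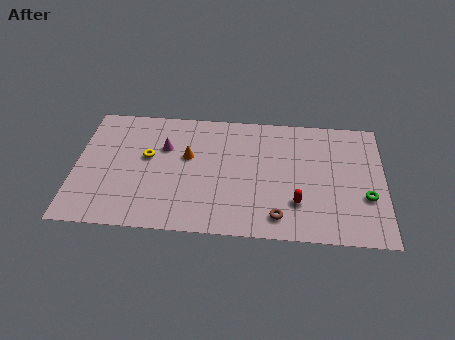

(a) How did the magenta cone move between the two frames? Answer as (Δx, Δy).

(0.2, -1.6)

From the two frames, the magenta cone sits at roughly (4.6, 7.8) before and (4.8, 6.2) after.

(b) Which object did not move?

the orange cone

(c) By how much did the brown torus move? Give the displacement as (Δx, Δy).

(-2.9, -0.6)

The brown torus was at about (14.0, 2.1) and moved to about (11.1, 1.5).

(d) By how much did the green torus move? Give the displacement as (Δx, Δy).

(1.2, -0.6)

The green torus was at about (14.6, 3.9) and moved to about (15.8, 3.3).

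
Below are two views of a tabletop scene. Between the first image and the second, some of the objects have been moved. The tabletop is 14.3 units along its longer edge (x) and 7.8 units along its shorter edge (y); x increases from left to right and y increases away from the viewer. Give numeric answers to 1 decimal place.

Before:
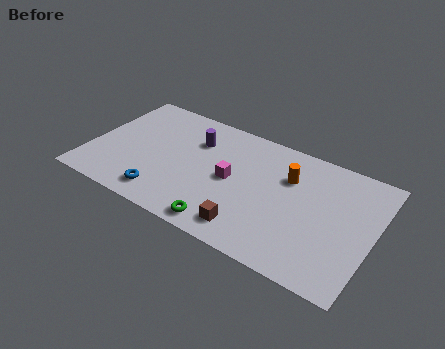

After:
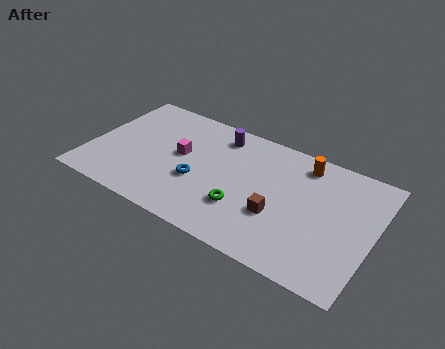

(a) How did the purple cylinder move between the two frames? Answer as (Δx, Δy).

(1.1, 0.9)

The purple cylinder was at about (5.1, 5.6) and moved to about (6.2, 6.5).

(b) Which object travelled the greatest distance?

the magenta cube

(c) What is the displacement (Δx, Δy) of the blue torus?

(1.5, 1.7)

The blue torus was at about (4.1, 1.3) and moved to about (5.6, 3.0).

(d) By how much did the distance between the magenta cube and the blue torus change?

-2.3

The distance was about 4.0 in the first image and 1.7 in the second, so they moved 2.3 units closer together.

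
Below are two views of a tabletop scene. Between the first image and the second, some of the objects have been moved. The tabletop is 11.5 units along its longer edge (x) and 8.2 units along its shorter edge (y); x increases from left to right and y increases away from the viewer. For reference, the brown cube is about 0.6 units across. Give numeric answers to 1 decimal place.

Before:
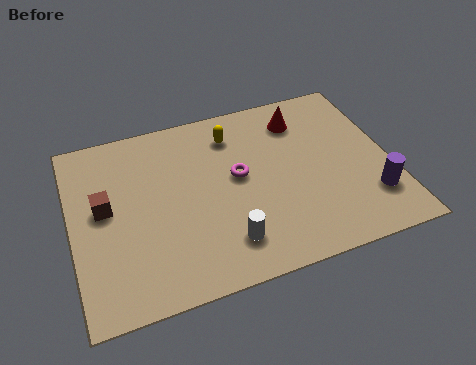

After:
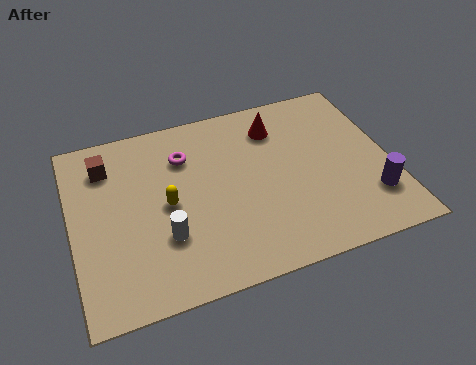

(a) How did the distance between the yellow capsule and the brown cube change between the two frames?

-2.1

They were about 5.2 units apart before and 3.1 after — 2.1 units closer together.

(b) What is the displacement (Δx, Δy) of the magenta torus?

(-1.8, 1.5)

The magenta torus started near (6.0, 4.5) and ended near (4.2, 6.0).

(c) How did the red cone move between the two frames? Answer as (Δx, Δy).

(-0.9, -0.1)

The red cone started near (8.5, 6.5) and ended near (7.6, 6.4).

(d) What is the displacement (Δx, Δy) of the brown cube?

(0.2, 1.9)

From the two frames, the brown cube sits at roughly (1.2, 4.5) before and (1.4, 6.4) after.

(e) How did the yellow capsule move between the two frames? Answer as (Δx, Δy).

(-2.6, -2.5)

The yellow capsule started near (6.0, 6.5) and ended near (3.4, 4.0).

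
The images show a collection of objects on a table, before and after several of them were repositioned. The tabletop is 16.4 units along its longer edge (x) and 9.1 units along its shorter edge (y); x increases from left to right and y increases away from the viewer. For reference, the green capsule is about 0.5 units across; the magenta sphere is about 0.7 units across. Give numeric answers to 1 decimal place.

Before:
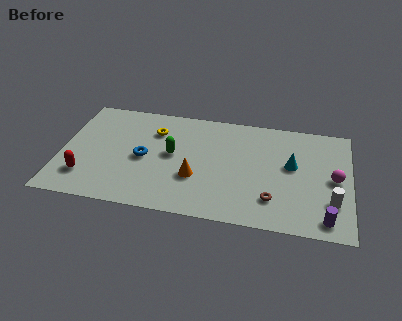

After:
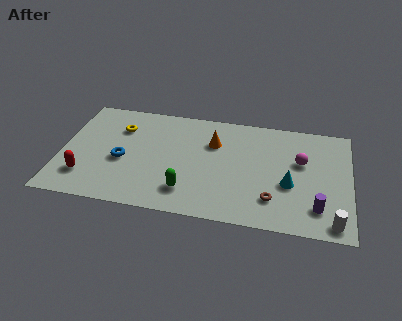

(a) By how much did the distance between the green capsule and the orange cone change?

+2.3

Before: roughly 2.2 units apart; after: 4.5. That's 2.3 units further apart.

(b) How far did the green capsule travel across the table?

3.1

From (6.3, 4.9) to (7.3, 2.0), the green capsule covered √(1.0² + 2.9²) ≈ 3.1 units.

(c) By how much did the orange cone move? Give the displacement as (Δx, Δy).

(0.9, 3.1)

From the two frames, the orange cone sits at roughly (7.7, 3.2) before and (8.6, 6.3) after.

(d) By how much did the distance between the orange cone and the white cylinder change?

+1.0

Before: roughly 7.7 units apart; after: 8.7. That's 1.0 units further apart.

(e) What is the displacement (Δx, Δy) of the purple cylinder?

(-0.5, 0.8)

The purple cylinder was at about (15.1, 1.2) and moved to about (14.6, 2.0).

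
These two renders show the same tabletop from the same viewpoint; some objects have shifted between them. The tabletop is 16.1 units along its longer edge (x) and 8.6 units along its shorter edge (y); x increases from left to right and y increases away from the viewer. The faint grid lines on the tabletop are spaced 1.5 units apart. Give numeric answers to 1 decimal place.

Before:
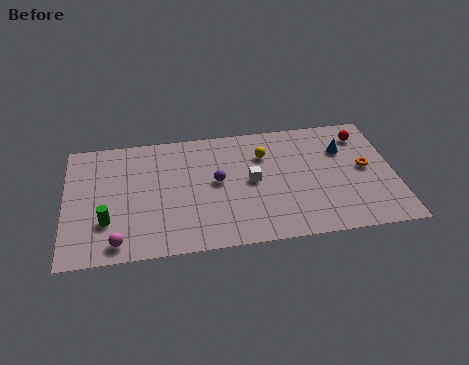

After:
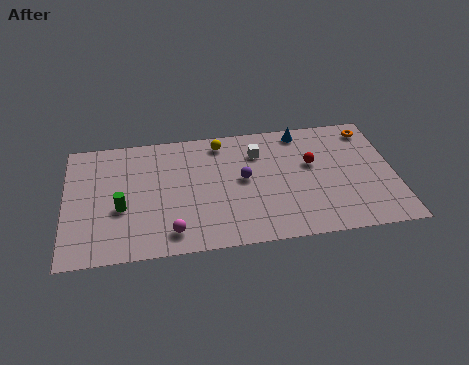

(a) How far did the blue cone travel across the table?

2.6

The blue cone moved from about (13.7, 6.0) to (11.7, 7.6), a distance of √(2.0² + 1.6²) ≈ 2.6.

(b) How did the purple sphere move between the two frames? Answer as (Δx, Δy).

(1.3, 0.0)

The purple sphere started near (7.4, 4.6) and ended near (8.7, 4.6).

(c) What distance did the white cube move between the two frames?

2.0

From (9.1, 4.4) to (9.5, 6.4), the white cube covered √(0.4² + 2.0²) ≈ 2.0 units.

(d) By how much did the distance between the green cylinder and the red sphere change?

-3.8

The distance was about 13.4 in the first image and 9.6 in the second, so they moved 3.8 units closer together.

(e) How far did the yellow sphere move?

2.4

The yellow sphere was near (9.8, 6.2) before and (7.7, 7.4) after, so it travelled √(2.1² + 1.2²) ≈ 2.4 units.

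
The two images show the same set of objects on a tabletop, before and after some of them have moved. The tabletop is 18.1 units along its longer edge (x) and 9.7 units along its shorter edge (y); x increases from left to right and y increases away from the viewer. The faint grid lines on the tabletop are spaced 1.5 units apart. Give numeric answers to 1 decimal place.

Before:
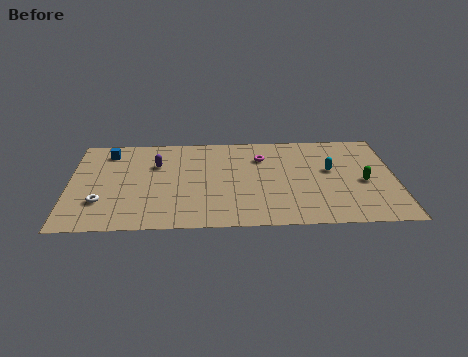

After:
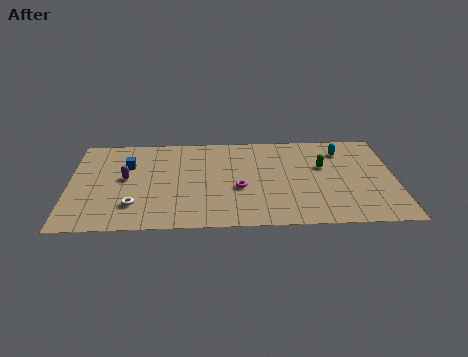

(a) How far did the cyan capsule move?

2.1

The cyan capsule was near (14.5, 5.6) before and (15.2, 7.6) after, so it travelled √(0.7² + 2.0²) ≈ 2.1 units.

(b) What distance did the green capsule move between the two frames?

2.8

The green capsule was near (16.3, 4.3) before and (14.1, 6.0) after, so it travelled √(2.2² + 1.7²) ≈ 2.8 units.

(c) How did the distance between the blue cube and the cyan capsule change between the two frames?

-0.6

The distance was about 12.6 in the first image and 12.0 in the second, so they moved 0.6 units closer together.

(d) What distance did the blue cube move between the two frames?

1.8

The blue cube moved from about (2.1, 8.0) to (3.2, 6.6), a distance of √(1.1² + 1.4²) ≈ 1.8.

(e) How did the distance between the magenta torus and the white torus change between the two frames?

-3.9

Before: roughly 9.9 units apart; after: 6.0. That's 3.9 units closer together.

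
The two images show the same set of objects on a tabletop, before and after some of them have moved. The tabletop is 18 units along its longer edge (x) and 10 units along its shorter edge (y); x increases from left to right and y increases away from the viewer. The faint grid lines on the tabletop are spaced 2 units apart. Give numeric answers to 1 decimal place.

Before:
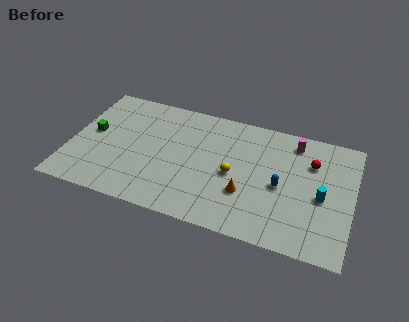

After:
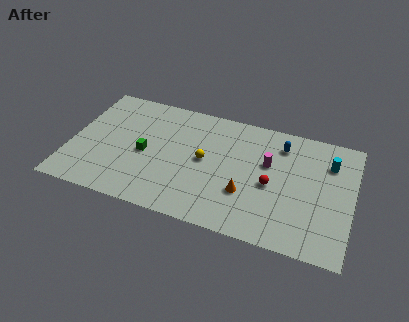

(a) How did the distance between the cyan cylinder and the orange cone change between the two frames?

+1.6

They were about 4.9 units apart before and 6.5 after — 1.6 units further apart.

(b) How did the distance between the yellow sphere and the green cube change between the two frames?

-5.4

They were about 9.2 units apart before and 3.8 after — 5.4 units closer together.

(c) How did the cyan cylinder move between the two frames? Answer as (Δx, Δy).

(0.3, 2.9)

The cyan cylinder started near (16.1, 4.5) and ended near (16.4, 7.4).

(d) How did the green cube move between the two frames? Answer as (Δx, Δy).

(3.5, -0.8)

The green cube started near (1.3, 5.4) and ended near (4.8, 4.6).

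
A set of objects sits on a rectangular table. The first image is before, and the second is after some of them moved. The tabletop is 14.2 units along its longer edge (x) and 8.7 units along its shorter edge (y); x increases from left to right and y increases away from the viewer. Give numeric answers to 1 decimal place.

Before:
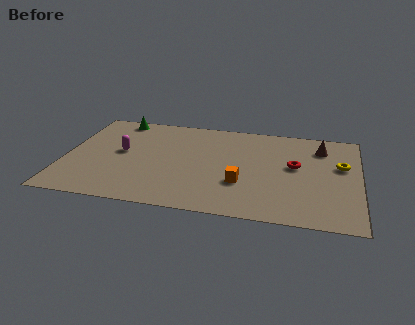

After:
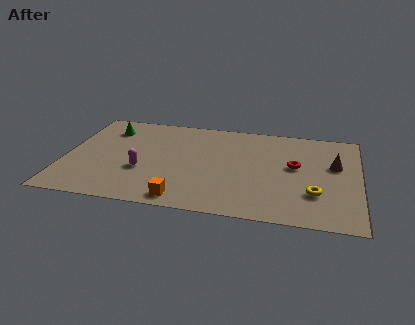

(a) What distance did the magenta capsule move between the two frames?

1.9

The magenta capsule moved from about (2.7, 4.7) to (3.8, 3.2), a distance of √(1.1² + 1.5²) ≈ 1.9.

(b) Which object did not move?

the red torus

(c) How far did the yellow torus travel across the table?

3.0

The yellow torus was near (13.3, 5.3) before and (12.1, 2.6) after, so it travelled √(1.2² + 2.7²) ≈ 3.0 units.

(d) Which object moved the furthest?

the orange cube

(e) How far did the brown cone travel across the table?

1.7

The brown cone moved from about (12.3, 6.8) to (13.0, 5.3), a distance of √(0.7² + 1.5²) ≈ 1.7.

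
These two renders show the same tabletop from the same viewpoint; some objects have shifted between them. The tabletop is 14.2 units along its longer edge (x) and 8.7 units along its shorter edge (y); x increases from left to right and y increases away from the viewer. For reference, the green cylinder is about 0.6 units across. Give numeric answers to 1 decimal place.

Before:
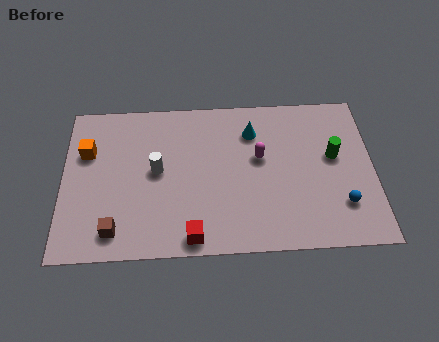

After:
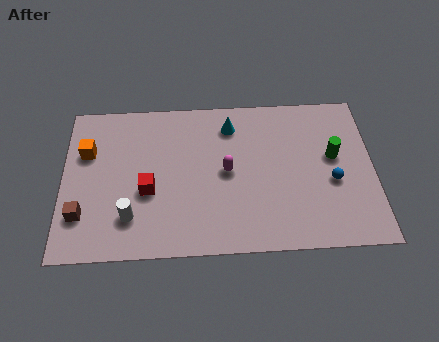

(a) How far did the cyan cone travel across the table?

1.1

The cyan cone moved from about (8.7, 6.6) to (7.7, 7.0), a distance of √(1.0² + 0.4²) ≈ 1.1.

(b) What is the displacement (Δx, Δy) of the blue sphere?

(-0.4, 1.3)

The blue sphere was at about (12.7, 2.3) and moved to about (12.3, 3.6).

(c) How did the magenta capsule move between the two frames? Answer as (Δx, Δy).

(-1.5, -0.7)

The magenta capsule was at about (9.0, 5.1) and moved to about (7.5, 4.4).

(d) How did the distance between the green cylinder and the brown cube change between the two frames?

+1.2

Before: roughly 10.6 units apart; after: 11.8. That's 1.2 units further apart.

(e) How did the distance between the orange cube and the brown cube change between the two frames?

-1.1

The distance was about 4.6 in the first image and 3.5 in the second, so they moved 1.1 units closer together.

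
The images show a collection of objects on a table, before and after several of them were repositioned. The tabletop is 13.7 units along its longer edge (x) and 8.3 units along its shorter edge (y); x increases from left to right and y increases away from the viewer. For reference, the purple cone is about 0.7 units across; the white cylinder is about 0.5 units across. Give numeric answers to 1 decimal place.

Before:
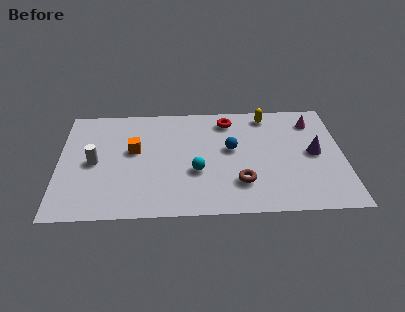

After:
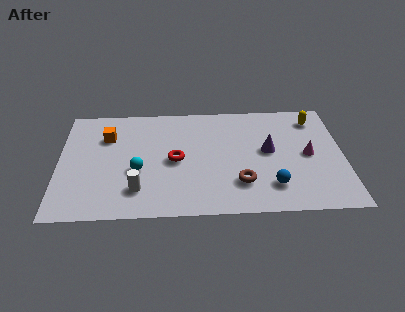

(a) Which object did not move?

the brown torus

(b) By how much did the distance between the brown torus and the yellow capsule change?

+0.7

Before: roughly 5.2 units apart; after: 5.9. That's 0.7 units further apart.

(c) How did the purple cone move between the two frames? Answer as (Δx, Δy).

(-2.2, 0.3)

The purple cone started near (12.3, 4.2) and ended near (10.1, 4.5).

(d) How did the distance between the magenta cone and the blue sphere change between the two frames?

-1.6

Before: roughly 4.4 units apart; after: 2.8. That's 1.6 units closer together.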